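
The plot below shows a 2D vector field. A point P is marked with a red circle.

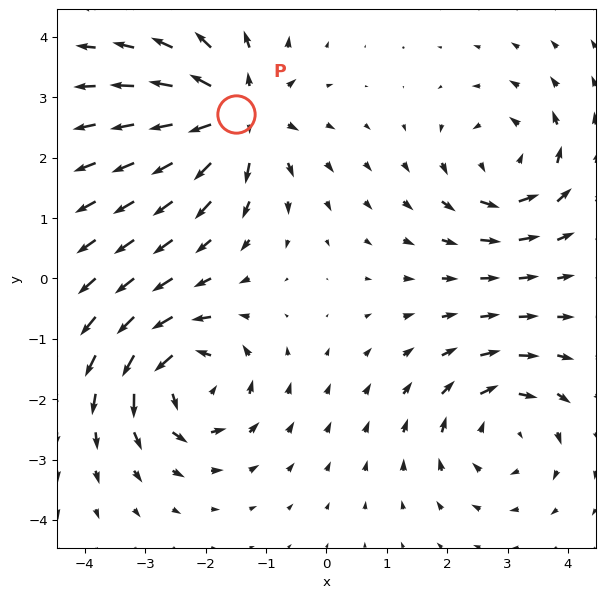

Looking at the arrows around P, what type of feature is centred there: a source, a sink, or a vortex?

At P (-1.5, 2.7) the arrows spread outward. Divergence about +6, curl ≈0 — positive divergence with near-zero curl is a source.

source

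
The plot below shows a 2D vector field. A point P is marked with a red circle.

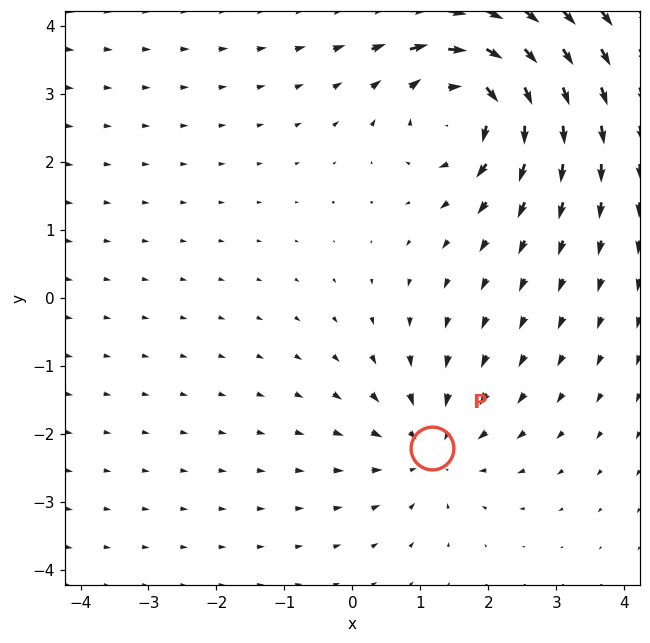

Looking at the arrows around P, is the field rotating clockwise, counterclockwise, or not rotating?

Near P at (1.2, -2.2) the arrows show no circulation. The curl there is ≈0.

not rotating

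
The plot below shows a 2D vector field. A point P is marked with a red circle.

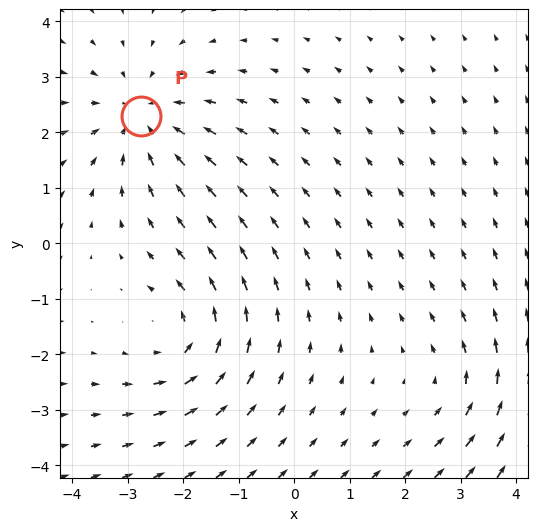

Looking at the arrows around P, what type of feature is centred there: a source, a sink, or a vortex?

At P (-2.8, 2.3) the arrows converge inward. Divergence about -4, curl ≈0 — negative divergence with near-zero curl is a sink.

sink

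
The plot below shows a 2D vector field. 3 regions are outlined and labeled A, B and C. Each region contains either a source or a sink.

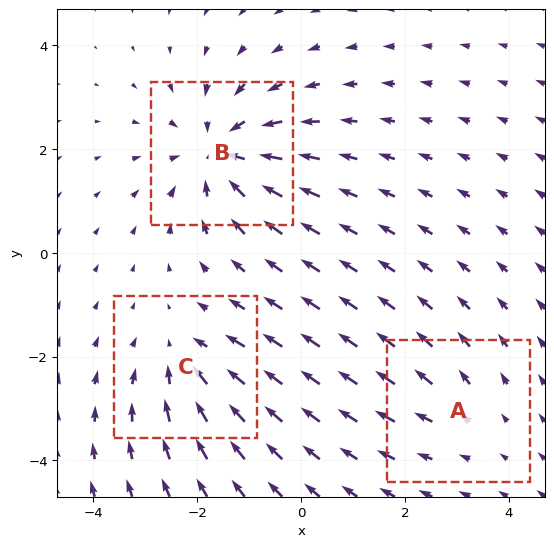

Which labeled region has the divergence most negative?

Divergence at each region's feature centre — A: about +2, B: about -5, C: about -3. Region B is most negative.

B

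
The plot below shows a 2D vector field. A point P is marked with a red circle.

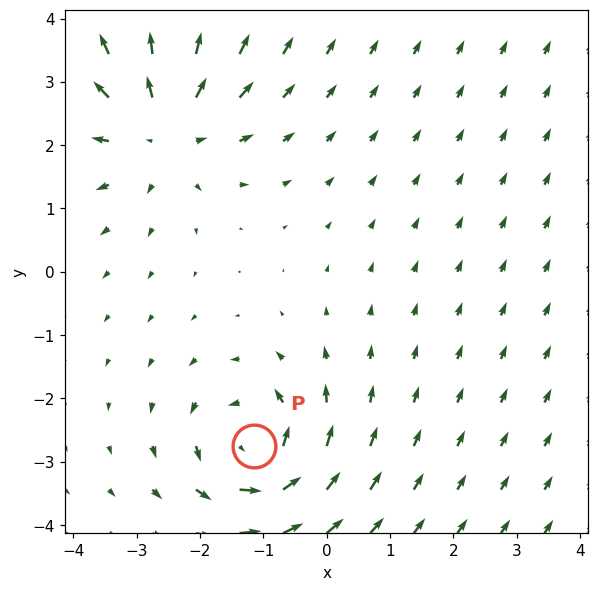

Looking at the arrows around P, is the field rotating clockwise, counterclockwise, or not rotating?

Near P at (-1.2, -2.8) the arrows circulate counterclockwise. The curl (z-component) there is about +5; positive curl means counterclockwise rotation.

counterclockwise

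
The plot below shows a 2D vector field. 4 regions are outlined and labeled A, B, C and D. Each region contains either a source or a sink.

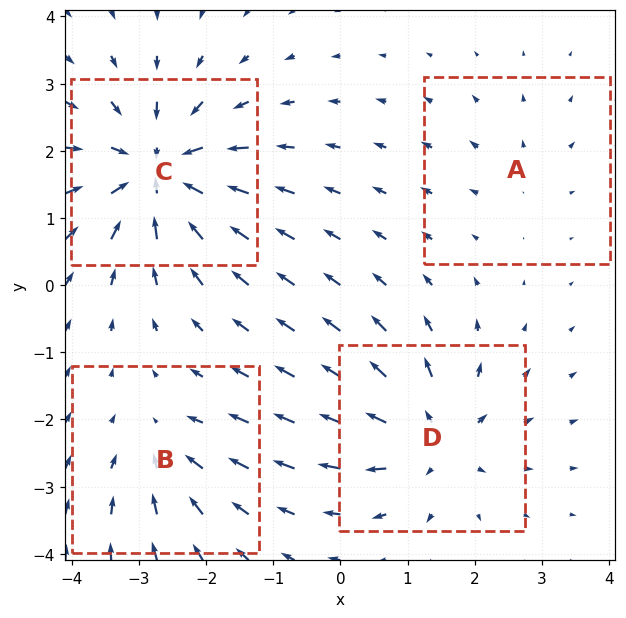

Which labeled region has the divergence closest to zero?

Divergence at each region's feature centre — A: about +2, B: about -4, C: about -8, D: about +6. Region A is closest to zero.

A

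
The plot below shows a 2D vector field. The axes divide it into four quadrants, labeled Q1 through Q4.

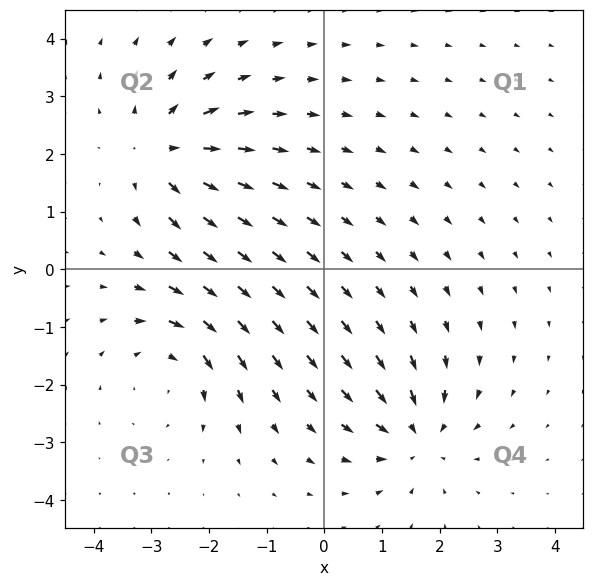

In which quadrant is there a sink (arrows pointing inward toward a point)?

The sink sits at approximately (1.6, -2.9), which lies in quadrant Q4. The divergence there is about -4, negative as expected for a sink.

Q4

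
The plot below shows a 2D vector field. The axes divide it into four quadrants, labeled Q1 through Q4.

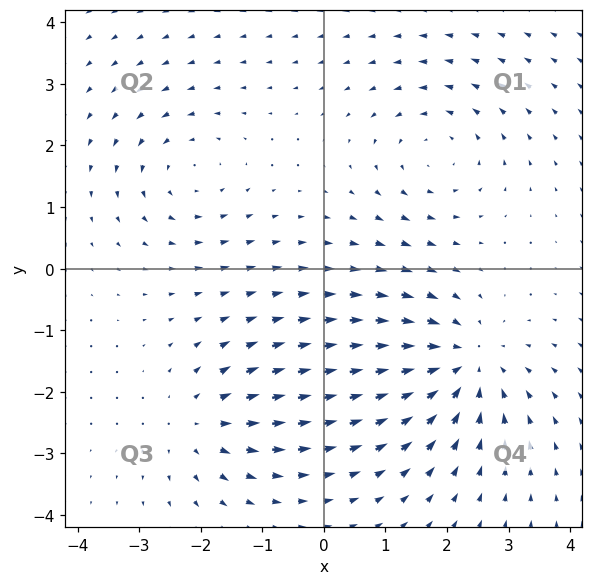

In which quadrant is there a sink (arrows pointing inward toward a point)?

The sink sits at approximately (2.3, -1.6), which lies in quadrant Q4. The divergence there is about -4, negative as expected for a sink.

Q4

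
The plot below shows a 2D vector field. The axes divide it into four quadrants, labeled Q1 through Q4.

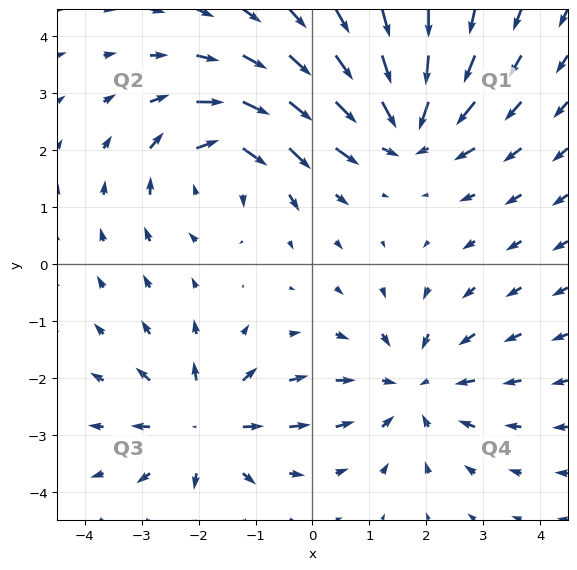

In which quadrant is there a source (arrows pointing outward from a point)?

Q3

The source sits at approximately (-1.9, -2.8), which lies in quadrant Q3. The divergence there is about +5, positive as expected for a source.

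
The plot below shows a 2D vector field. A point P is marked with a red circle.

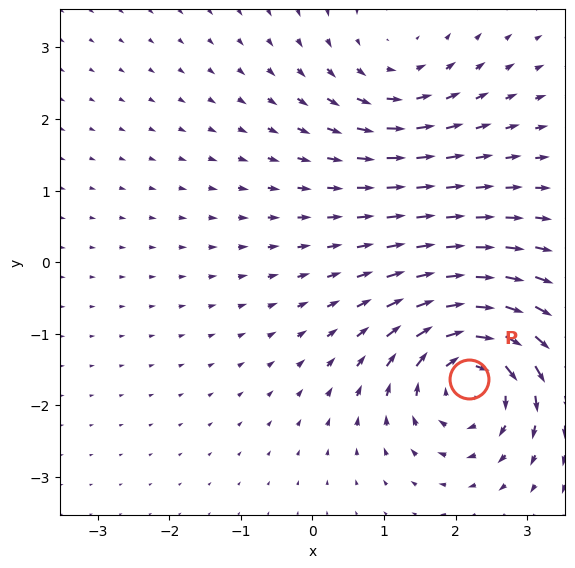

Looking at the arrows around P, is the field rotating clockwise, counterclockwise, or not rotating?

clockwise

Near P at (2.2, -1.6) the arrows circulate clockwise. The curl (z-component) there is about -6; negative curl means clockwise rotation.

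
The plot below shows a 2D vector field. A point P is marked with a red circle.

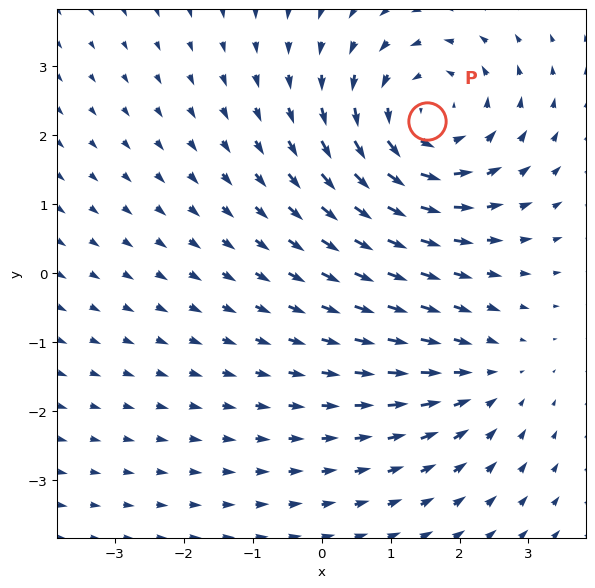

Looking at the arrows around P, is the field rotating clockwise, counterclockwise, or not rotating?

counterclockwise

Near P at (1.5, 2.2) the arrows circulate counterclockwise. The curl (z-component) there is about +4; positive curl means counterclockwise rotation.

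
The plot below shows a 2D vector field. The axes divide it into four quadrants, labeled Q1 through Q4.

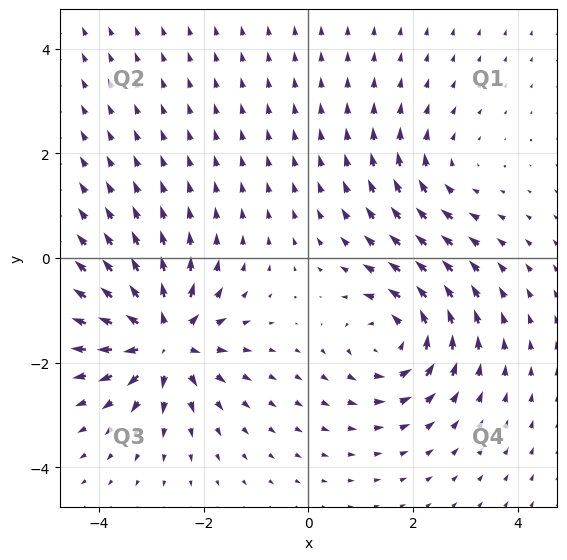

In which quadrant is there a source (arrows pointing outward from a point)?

Q3

The source sits at approximately (-2.8, -1.6), which lies in quadrant Q3. The divergence there is about +6, positive as expected for a source.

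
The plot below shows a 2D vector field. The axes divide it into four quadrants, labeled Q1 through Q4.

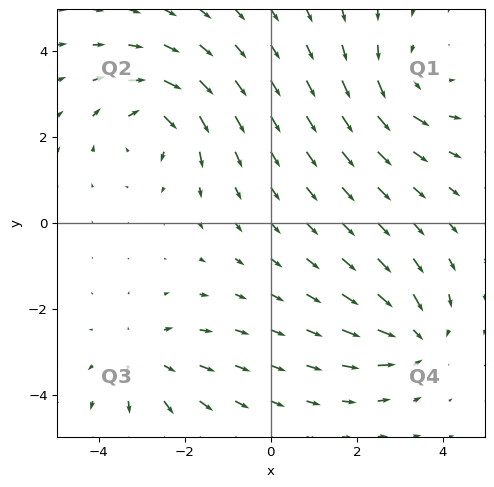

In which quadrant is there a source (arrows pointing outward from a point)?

The source sits at approximately (-2.9, -3.2), which lies in quadrant Q3. The divergence there is about +3, positive as expected for a source.

Q3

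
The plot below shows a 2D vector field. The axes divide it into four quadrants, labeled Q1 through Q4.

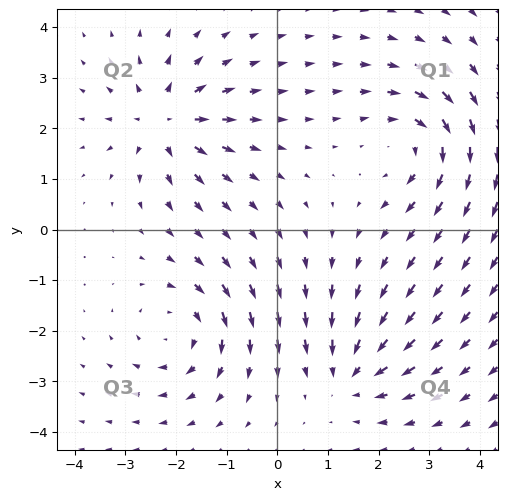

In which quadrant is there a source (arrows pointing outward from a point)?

Q2

The source sits at approximately (-2.2, 2.1), which lies in quadrant Q2. The divergence there is about +6, positive as expected for a source.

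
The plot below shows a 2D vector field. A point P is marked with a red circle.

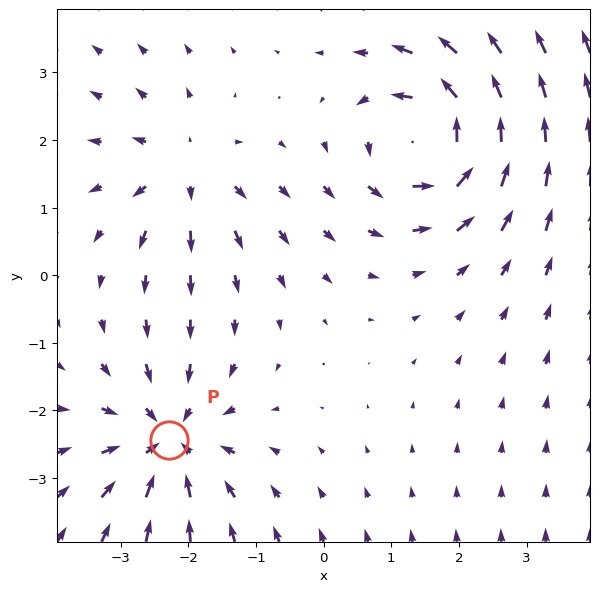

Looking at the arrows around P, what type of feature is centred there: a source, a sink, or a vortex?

sink

At P (-2.3, -2.4) the arrows converge inward. Divergence about -4, curl ≈0 — negative divergence with near-zero curl is a sink.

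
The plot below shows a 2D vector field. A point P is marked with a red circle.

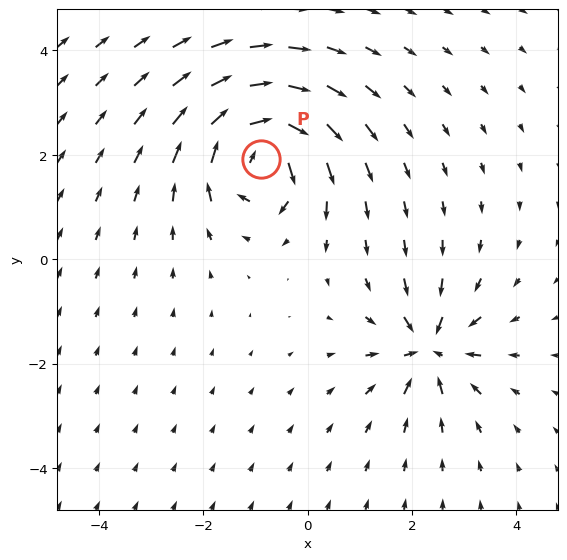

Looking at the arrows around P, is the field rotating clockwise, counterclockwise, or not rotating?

clockwise

Near P at (-0.9, 1.9) the arrows circulate clockwise. The curl (z-component) there is about -5; negative curl means clockwise rotation.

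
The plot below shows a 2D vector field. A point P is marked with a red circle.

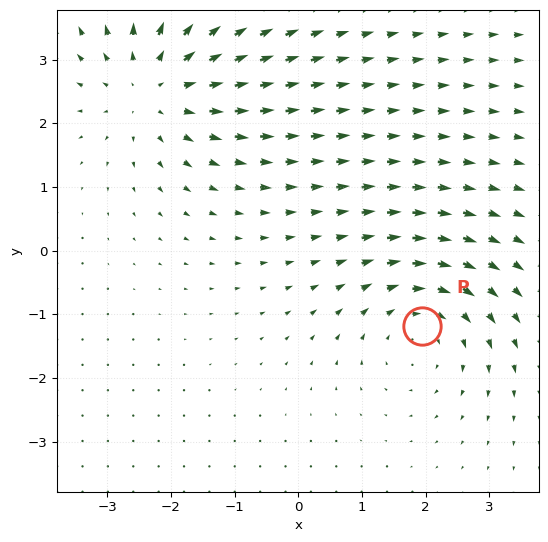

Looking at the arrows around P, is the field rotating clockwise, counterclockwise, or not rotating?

clockwise

Near P at (1.9, -1.2) the arrows circulate clockwise. The curl (z-component) there is about -3; negative curl means clockwise rotation.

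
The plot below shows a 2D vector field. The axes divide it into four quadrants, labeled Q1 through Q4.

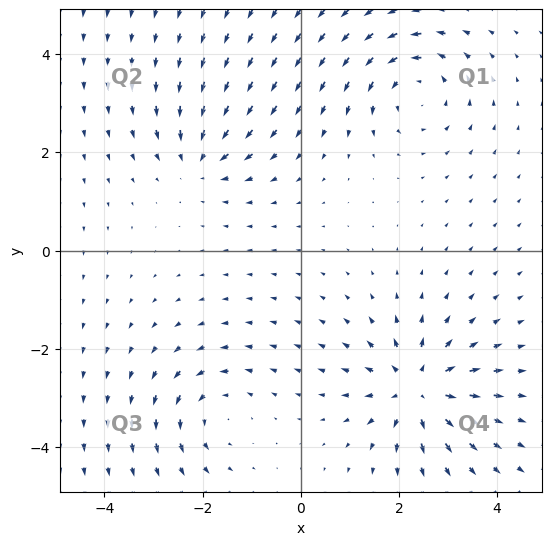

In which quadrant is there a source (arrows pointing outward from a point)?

The source sits at approximately (2.4, -2.8), which lies in quadrant Q4. The divergence there is about +6, positive as expected for a source.

Q4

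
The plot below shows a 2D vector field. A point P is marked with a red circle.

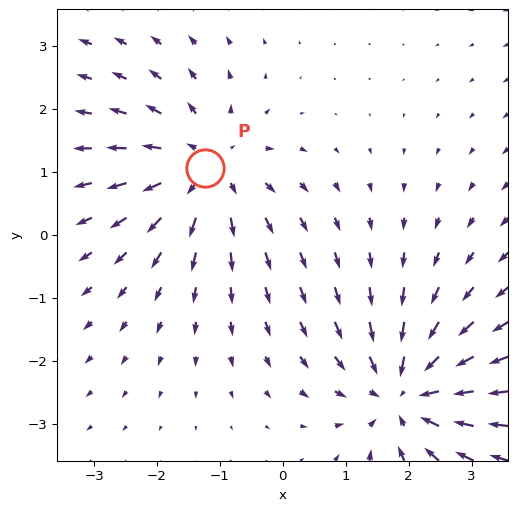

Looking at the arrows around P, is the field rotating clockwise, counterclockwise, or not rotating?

Near P at (-1.2, 1.1) the arrows show no circulation. The curl there is ≈0.

not rotating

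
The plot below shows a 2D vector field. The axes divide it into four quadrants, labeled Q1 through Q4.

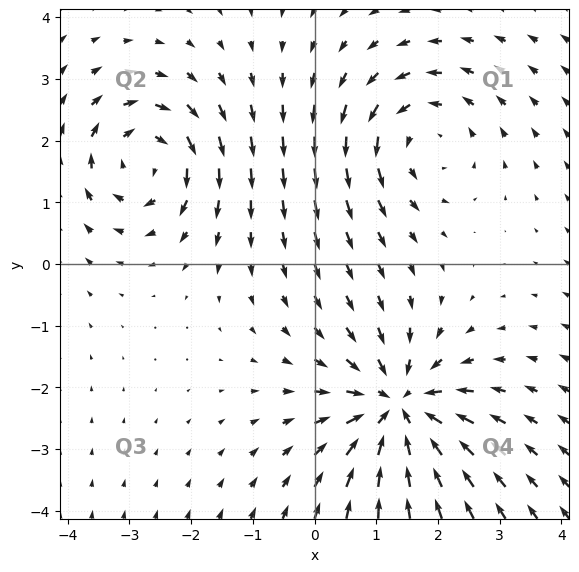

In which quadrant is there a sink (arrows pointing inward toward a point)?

Q4

The sink sits at approximately (1.4, -2.3), which lies in quadrant Q4. The divergence there is about -5, negative as expected for a sink.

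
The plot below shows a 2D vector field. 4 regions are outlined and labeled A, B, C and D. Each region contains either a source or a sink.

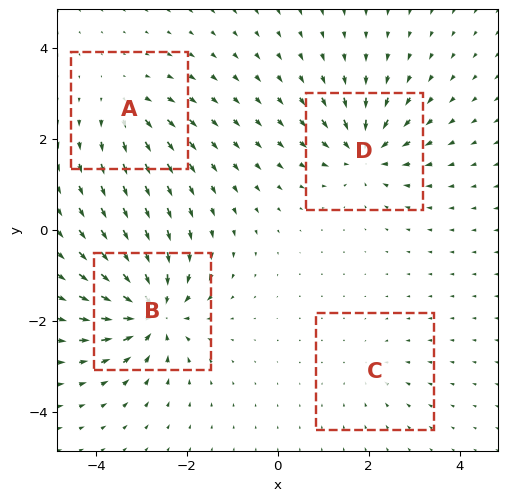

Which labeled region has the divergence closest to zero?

Divergence at each region's feature centre — A: about +4, B: about -9, C: about -2, D: about -7. Region C is closest to zero.

C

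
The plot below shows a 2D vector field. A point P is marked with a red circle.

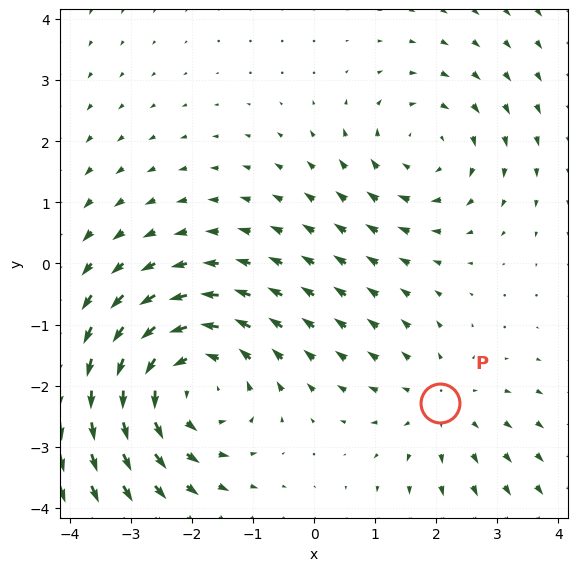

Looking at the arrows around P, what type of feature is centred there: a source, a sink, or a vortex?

At P (2.1, -2.3) the arrows spread outward. Divergence about +2, curl ≈0 — positive divergence with near-zero curl is a source.

source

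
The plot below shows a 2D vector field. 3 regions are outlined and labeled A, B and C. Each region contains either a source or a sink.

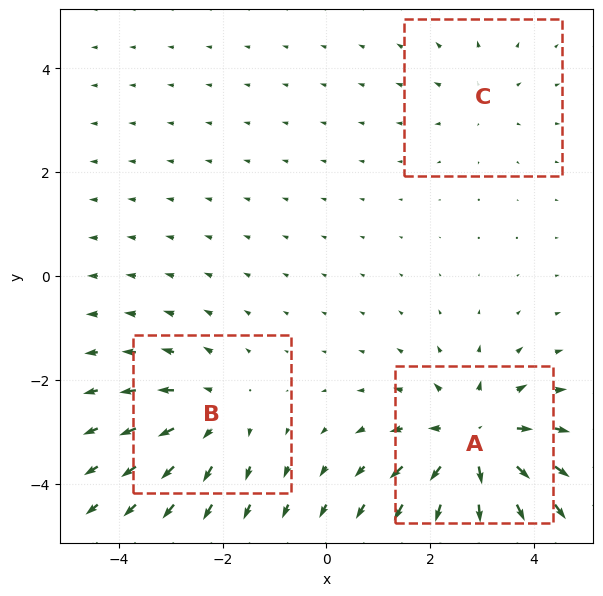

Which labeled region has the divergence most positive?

A

Divergence at each region's feature centre — A: about +5, B: about +3, C: about +2. Region A is most positive.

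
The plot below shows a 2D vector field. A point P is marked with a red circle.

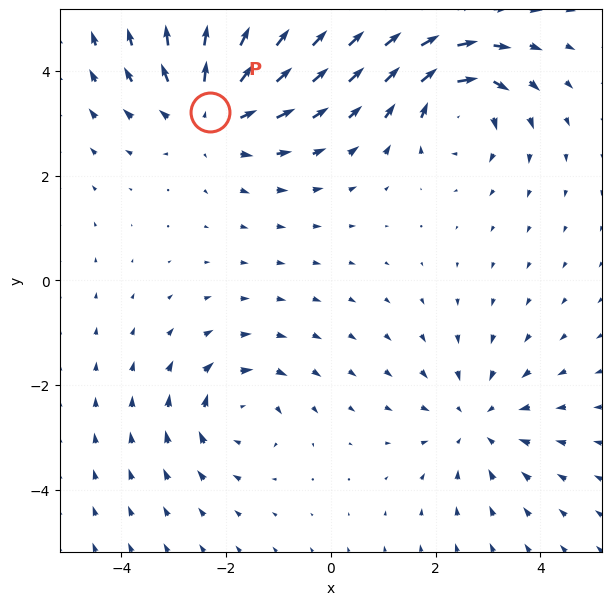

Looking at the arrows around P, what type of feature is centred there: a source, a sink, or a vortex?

source

At P (-2.3, 3.2) the arrows spread outward. Divergence about +4, curl ≈0 — positive divergence with near-zero curl is a source.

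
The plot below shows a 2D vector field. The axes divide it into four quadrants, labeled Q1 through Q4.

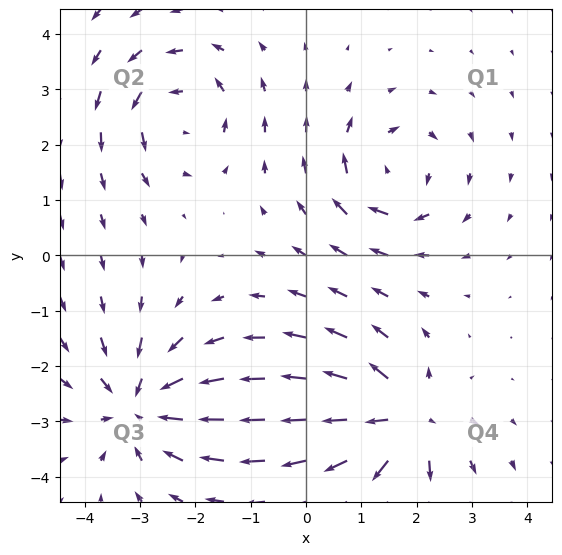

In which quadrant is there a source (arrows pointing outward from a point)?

The source sits at approximately (1.7, -3.0), which lies in quadrant Q4. The divergence there is about +6, positive as expected for a source.

Q4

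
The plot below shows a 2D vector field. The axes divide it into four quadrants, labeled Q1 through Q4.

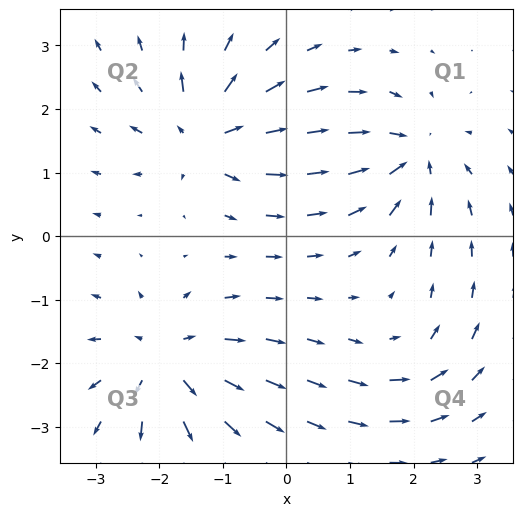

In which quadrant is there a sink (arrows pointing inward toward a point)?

Q1

The sink sits at approximately (2.0, 1.3), which lies in quadrant Q1. The divergence there is about -6, negative as expected for a sink.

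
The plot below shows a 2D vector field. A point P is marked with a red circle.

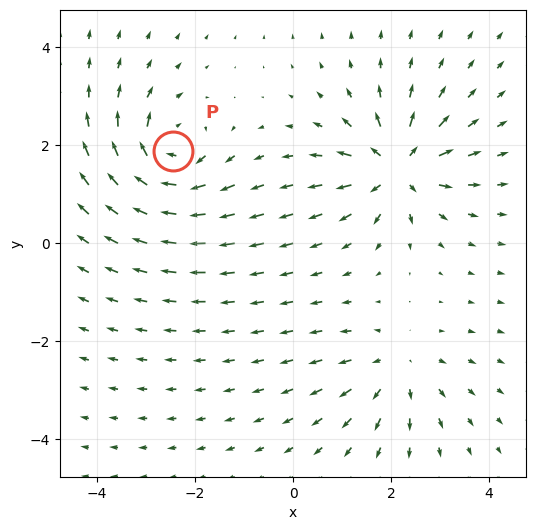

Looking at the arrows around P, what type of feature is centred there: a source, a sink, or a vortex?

vortex

At P (-2.5, 1.9) the arrows circulate clockwise. Divergence ≈0, curl about -5 — near-zero divergence with nonzero curl is a vortex.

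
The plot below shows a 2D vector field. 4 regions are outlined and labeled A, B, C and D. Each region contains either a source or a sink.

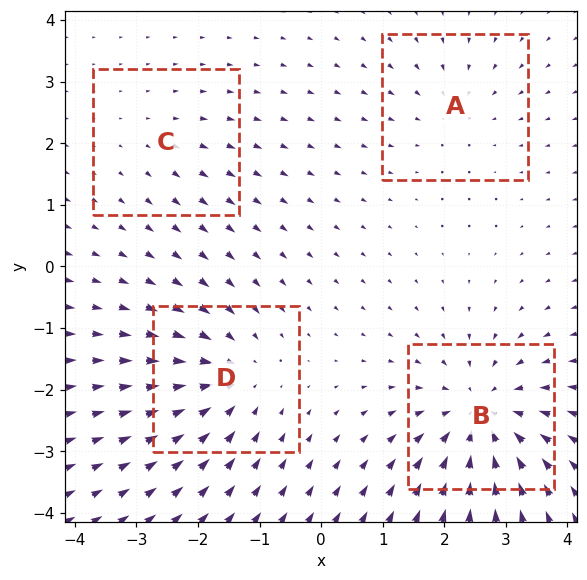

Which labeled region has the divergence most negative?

B

Divergence at each region's feature centre — A: about -3, B: about -7, C: about +2, D: about -5. Region B is most negative.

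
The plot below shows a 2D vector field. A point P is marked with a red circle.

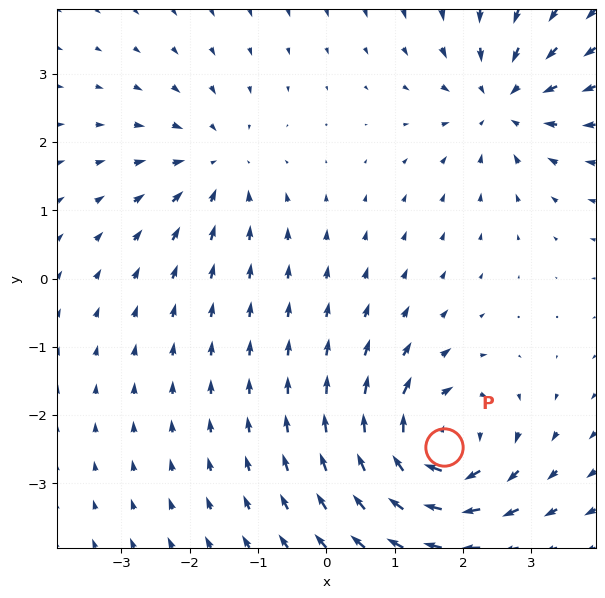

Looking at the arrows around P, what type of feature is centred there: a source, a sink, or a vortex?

At P (1.7, -2.5) the arrows circulate clockwise. Divergence ≈0, curl about -6 — near-zero divergence with nonzero curl is a vortex.

vortex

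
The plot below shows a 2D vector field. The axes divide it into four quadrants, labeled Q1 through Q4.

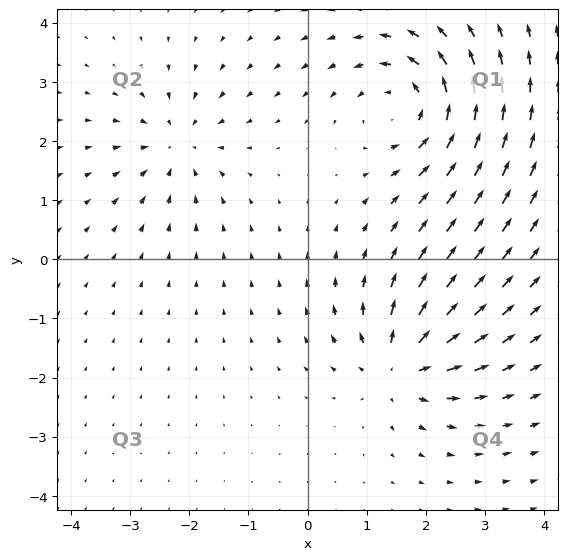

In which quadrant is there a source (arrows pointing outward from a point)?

The source sits at approximately (1.5, -1.8), which lies in quadrant Q4. The divergence there is about +4, positive as expected for a source.

Q4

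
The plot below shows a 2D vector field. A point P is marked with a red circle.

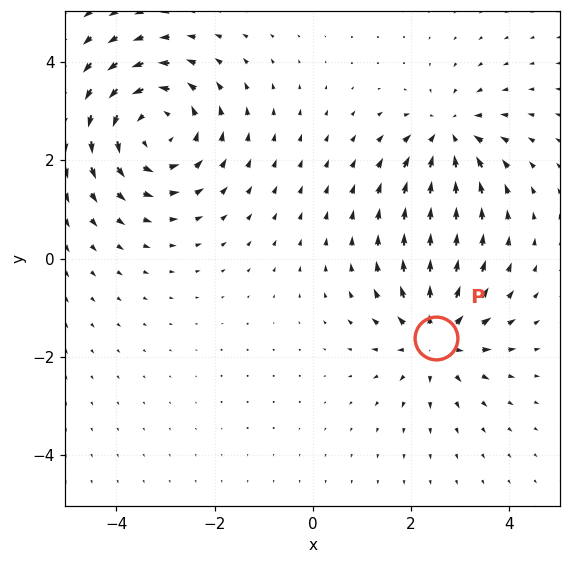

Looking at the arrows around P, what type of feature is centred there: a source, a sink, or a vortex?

source

At P (2.5, -1.6) the arrows spread outward. Divergence about +4, curl ≈0 — positive divergence with near-zero curl is a source.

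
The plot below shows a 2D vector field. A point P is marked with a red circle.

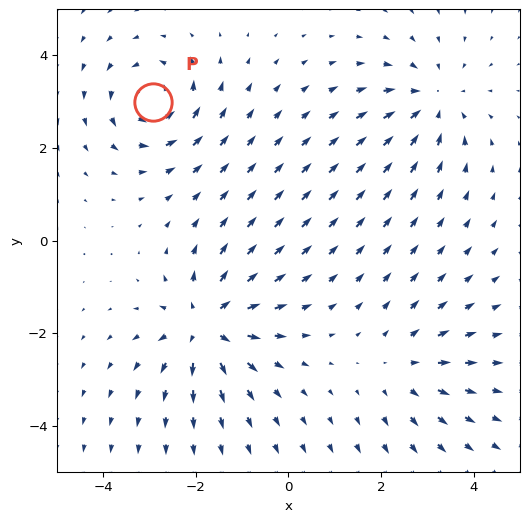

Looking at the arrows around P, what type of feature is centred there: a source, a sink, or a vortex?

vortex

At P (-2.9, 3.0) the arrows circulate counterclockwise. Divergence ≈0, curl about +5 — near-zero divergence with nonzero curl is a vortex.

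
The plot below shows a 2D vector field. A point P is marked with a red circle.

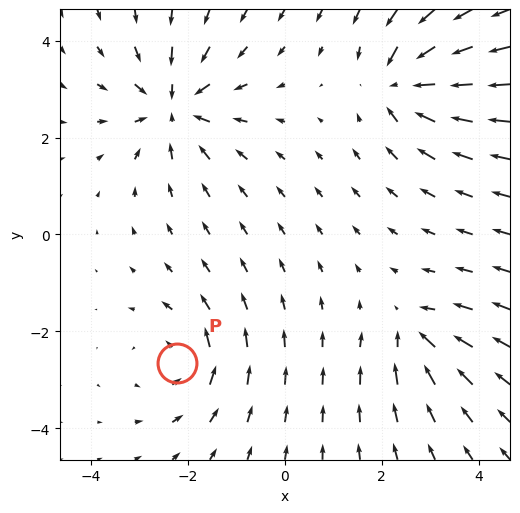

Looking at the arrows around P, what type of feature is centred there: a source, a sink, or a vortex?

At P (-2.2, -2.7) the arrows circulate counterclockwise. Divergence ≈0, curl about +4 — near-zero divergence with nonzero curl is a vortex.

vortex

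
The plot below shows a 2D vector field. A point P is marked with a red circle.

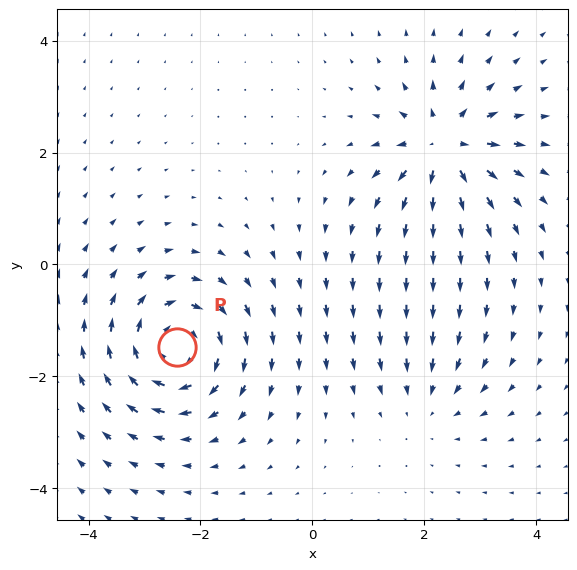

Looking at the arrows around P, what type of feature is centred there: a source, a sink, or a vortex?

vortex

At P (-2.4, -1.5) the arrows circulate clockwise. Divergence ≈0, curl about -6 — near-zero divergence with nonzero curl is a vortex.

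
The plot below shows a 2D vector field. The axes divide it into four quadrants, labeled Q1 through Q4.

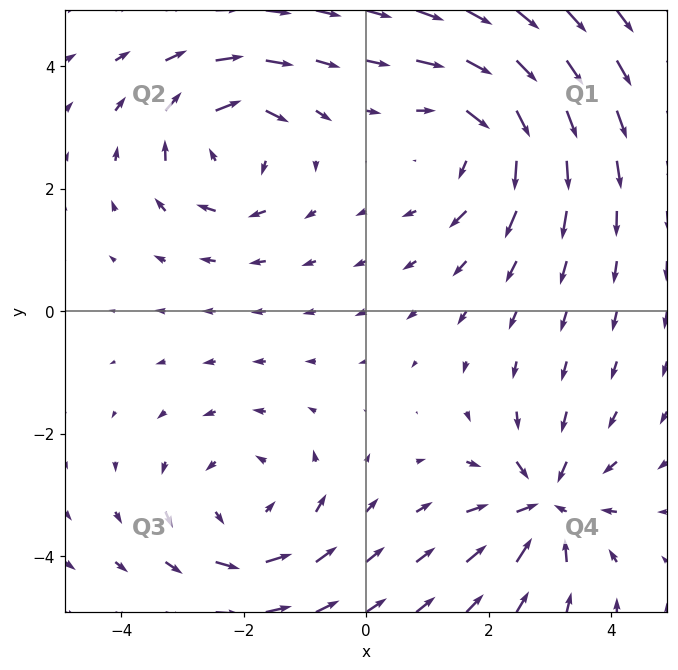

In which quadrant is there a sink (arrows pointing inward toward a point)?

Q4

The sink sits at approximately (2.9, -3.2), which lies in quadrant Q4. The divergence there is about -5, negative as expected for a sink.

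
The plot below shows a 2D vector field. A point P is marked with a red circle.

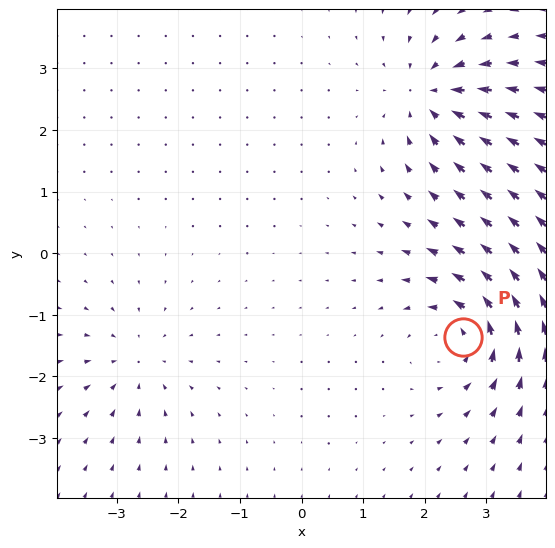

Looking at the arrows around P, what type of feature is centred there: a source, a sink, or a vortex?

vortex

At P (2.6, -1.4) the arrows circulate counterclockwise. Divergence ≈0, curl about +6 — near-zero divergence with nonzero curl is a vortex.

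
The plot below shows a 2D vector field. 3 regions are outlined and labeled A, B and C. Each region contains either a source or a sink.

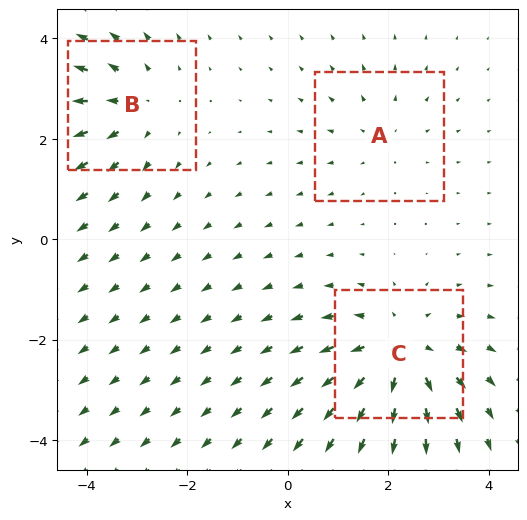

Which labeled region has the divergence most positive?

C

Divergence at each region's feature centre — A: about +2, B: about +3, C: about +4. Region C is most positive.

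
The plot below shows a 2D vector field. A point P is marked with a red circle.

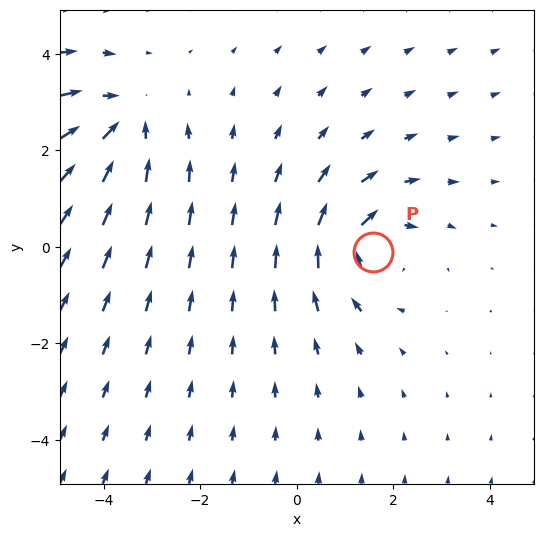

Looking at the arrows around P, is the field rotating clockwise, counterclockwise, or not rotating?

clockwise

Near P at (1.6, -0.1) the arrows circulate clockwise. The curl (z-component) there is about -3; negative curl means clockwise rotation.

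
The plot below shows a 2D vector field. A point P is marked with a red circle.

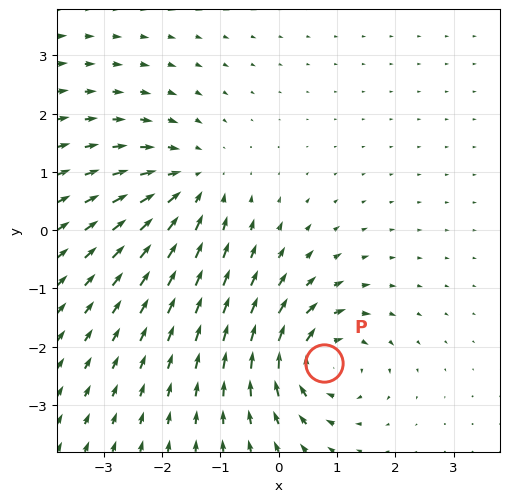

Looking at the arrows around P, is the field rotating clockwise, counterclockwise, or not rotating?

clockwise

Near P at (0.8, -2.3) the arrows circulate clockwise. The curl (z-component) there is about -6; negative curl means clockwise rotation.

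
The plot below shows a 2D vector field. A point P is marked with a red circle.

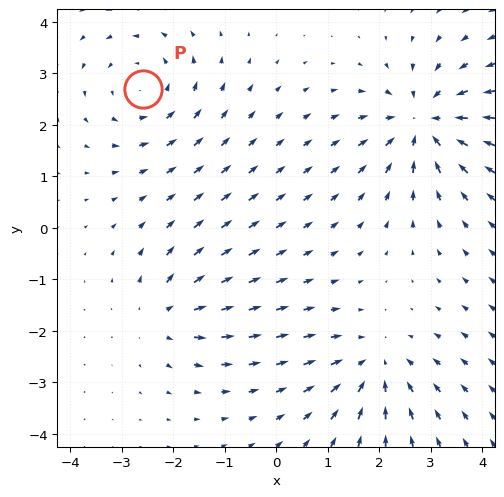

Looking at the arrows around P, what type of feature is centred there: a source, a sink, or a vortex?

vortex

At P (-2.6, 2.7) the arrows circulate counterclockwise. Divergence ≈0, curl about +3 — near-zero divergence with nonzero curl is a vortex.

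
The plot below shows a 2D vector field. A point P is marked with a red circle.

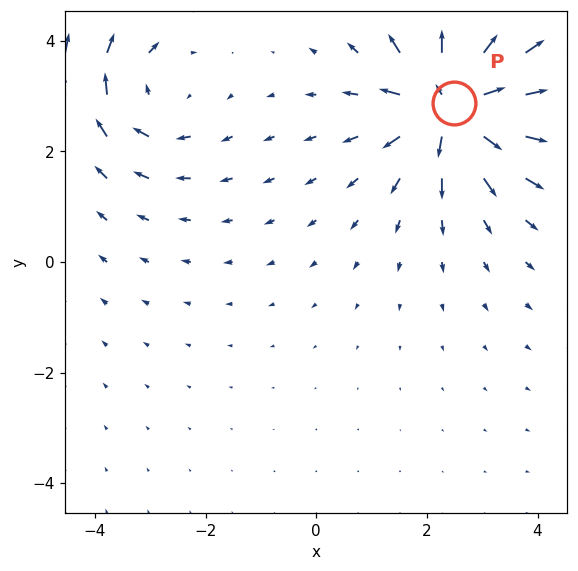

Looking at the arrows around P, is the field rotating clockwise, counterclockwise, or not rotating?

not rotating

Near P at (2.5, 2.9) the arrows show no circulation. The curl there is ≈0.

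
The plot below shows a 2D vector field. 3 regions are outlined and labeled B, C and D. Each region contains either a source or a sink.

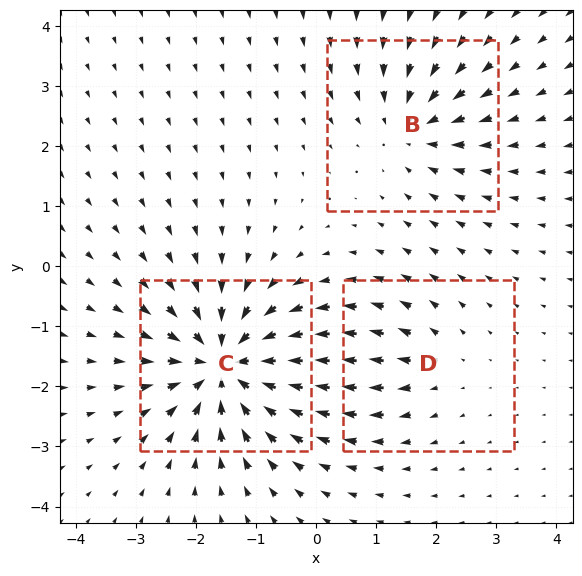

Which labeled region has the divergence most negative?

C

Divergence at each region's feature centre — B: about -3, C: about -5, D: about +2. Region C is most negative.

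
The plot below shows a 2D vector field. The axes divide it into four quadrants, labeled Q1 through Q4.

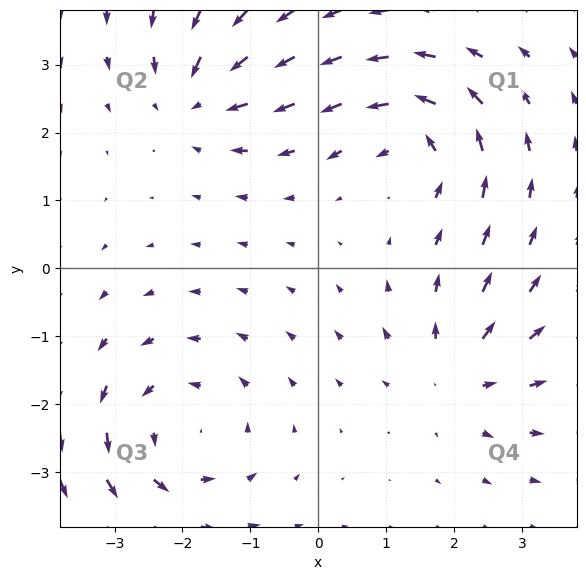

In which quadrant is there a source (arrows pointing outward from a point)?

Q4

The source sits at approximately (2.0, -1.6), which lies in quadrant Q4. The divergence there is about +3, positive as expected for a source.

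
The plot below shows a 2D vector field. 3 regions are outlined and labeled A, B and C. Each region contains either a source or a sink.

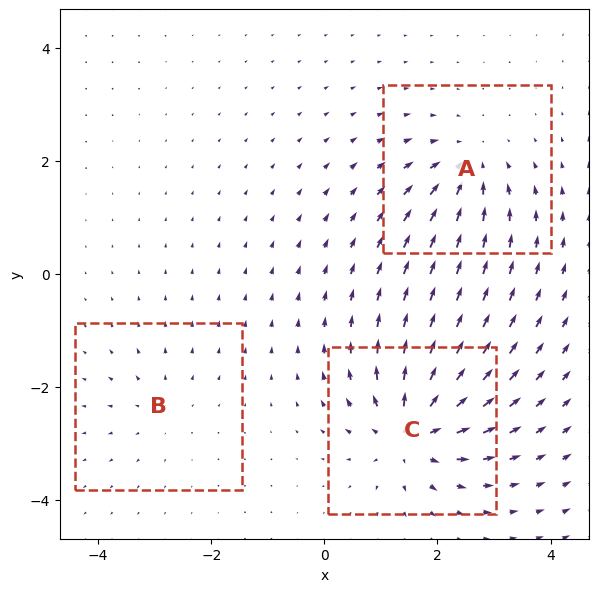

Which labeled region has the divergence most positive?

Divergence at each region's feature centre — A: about -4, B: about +2, C: about +6. Region C is most positive.

C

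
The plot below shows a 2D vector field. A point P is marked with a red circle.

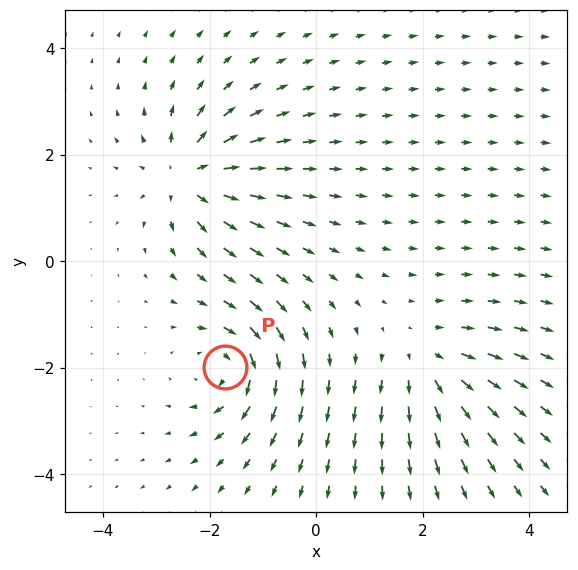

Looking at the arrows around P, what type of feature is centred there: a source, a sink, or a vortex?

vortex

At P (-1.7, -2.0) the arrows circulate clockwise. Divergence ≈0, curl about -6 — near-zero divergence with nonzero curl is a vortex.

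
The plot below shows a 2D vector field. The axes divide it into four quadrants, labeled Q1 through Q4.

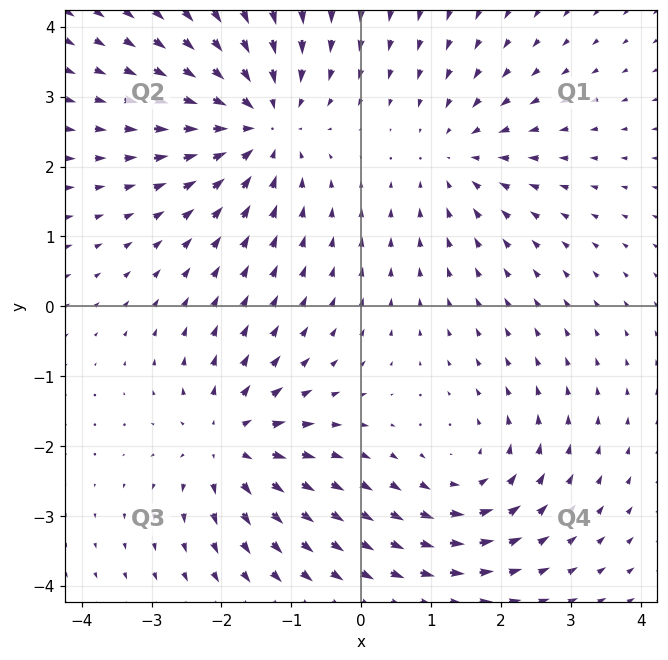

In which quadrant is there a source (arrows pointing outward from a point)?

Q3

The source sits at approximately (-1.9, -1.9), which lies in quadrant Q3. The divergence there is about +4, positive as expected for a source.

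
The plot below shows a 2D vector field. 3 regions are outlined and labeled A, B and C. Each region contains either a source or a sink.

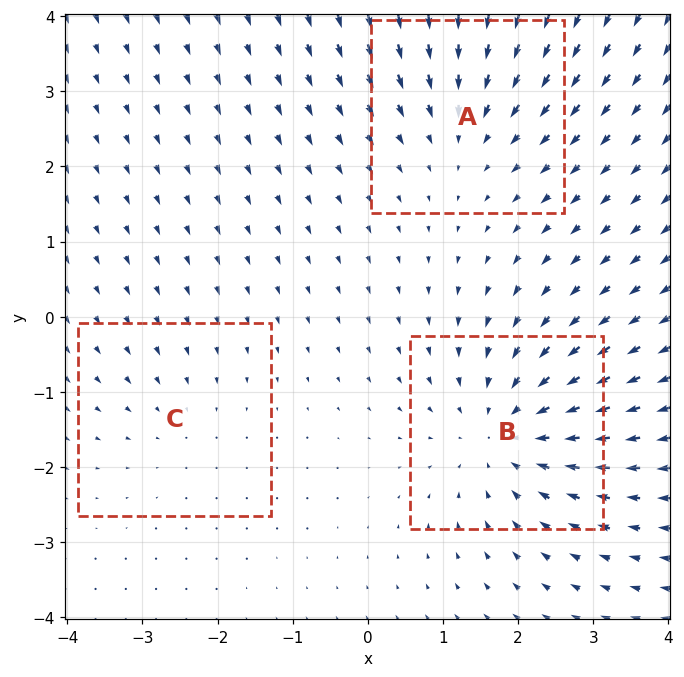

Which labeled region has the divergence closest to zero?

Divergence at each region's feature centre — A: about -3, B: about -4, C: about -2. Region C is closest to zero.

C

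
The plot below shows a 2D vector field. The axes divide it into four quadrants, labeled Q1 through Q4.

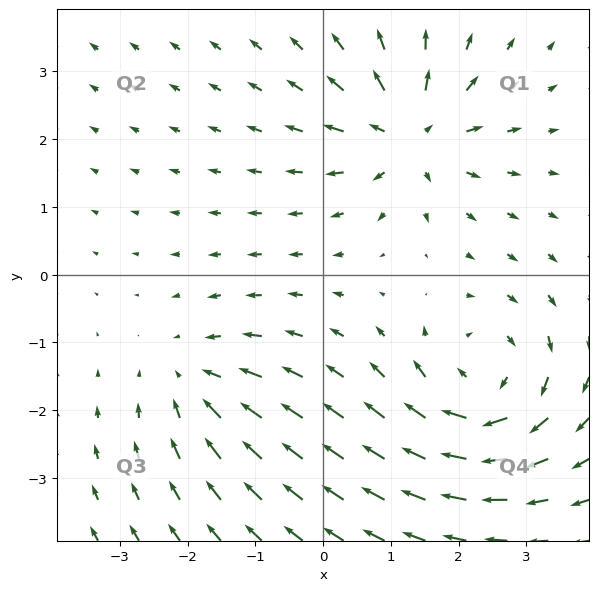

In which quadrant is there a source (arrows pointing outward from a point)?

Q1

The source sits at approximately (1.3, 2.1), which lies in quadrant Q1. The divergence there is about +6, positive as expected for a source.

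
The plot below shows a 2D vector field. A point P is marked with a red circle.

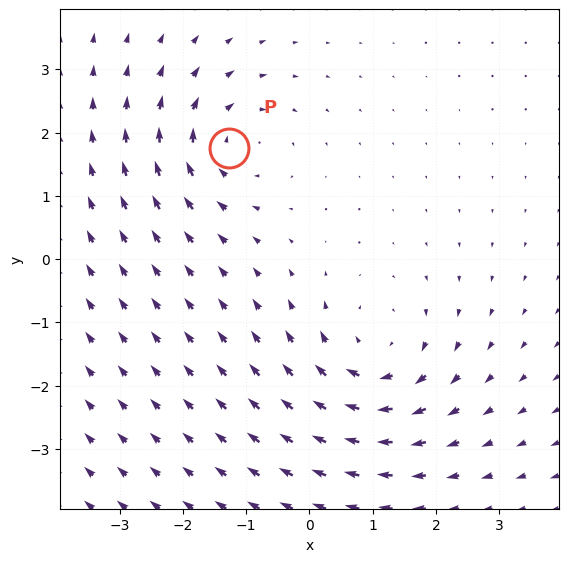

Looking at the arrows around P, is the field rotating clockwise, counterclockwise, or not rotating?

Near P at (-1.3, 1.8) the arrows circulate clockwise. The curl (z-component) there is about -3; negative curl means clockwise rotation.

clockwise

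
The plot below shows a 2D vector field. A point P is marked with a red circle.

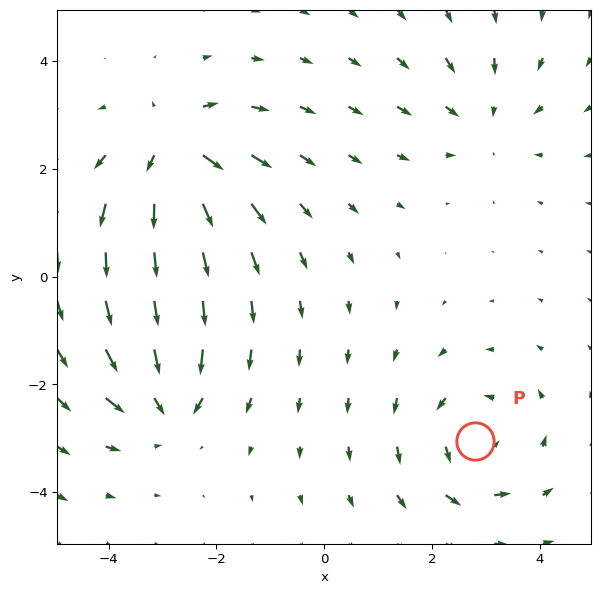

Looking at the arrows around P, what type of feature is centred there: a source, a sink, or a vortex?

At P (2.8, -3.0) the arrows circulate counterclockwise. Divergence ≈0, curl about +4 — near-zero divergence with nonzero curl is a vortex.

vortex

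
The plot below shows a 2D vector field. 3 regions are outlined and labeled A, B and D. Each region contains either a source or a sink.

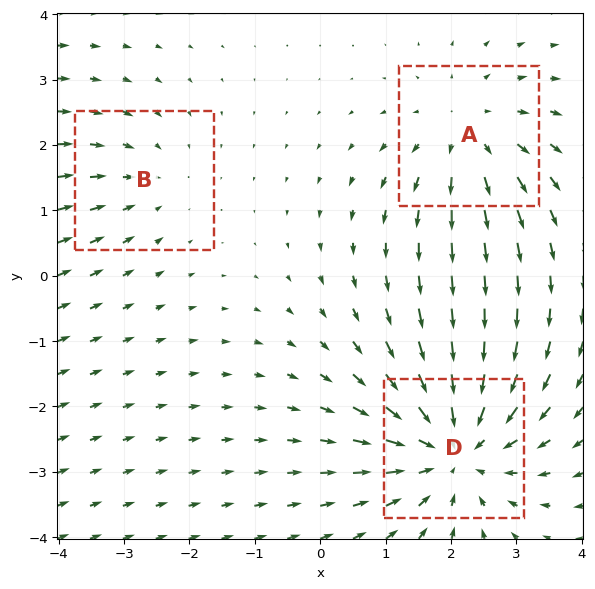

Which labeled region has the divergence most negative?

D

Divergence at each region's feature centre — A: about +3, B: about -2, D: about -4. Region D is most negative.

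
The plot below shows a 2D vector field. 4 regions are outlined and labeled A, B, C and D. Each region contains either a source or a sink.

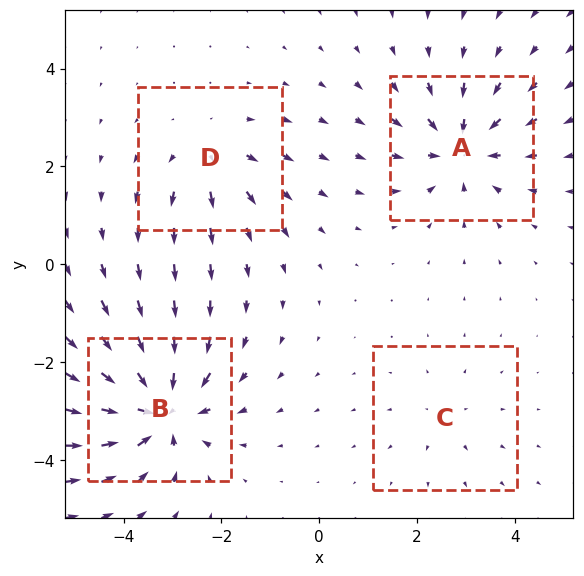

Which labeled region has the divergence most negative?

Divergence at each region's feature centre — A: about -5, B: about -7, C: about +2, D: about +4. Region B is most negative.

B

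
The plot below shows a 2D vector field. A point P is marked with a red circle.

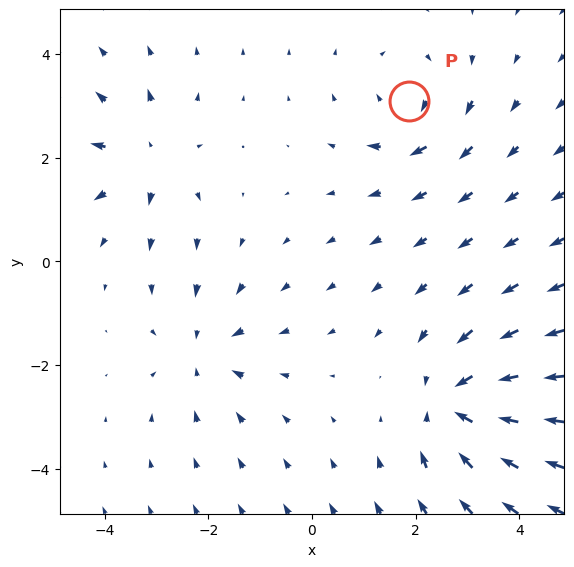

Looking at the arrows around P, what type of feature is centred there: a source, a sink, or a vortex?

At P (1.9, 3.1) the arrows circulate clockwise. Divergence ≈0, curl about -4 — near-zero divergence with nonzero curl is a vortex.

vortex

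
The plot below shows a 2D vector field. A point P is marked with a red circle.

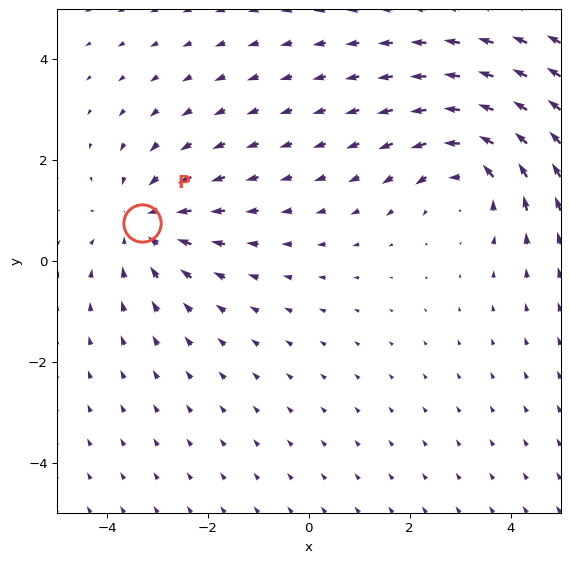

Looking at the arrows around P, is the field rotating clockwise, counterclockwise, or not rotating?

Near P at (-3.3, 0.8) the arrows show no circulation. The curl there is ≈0.

not rotating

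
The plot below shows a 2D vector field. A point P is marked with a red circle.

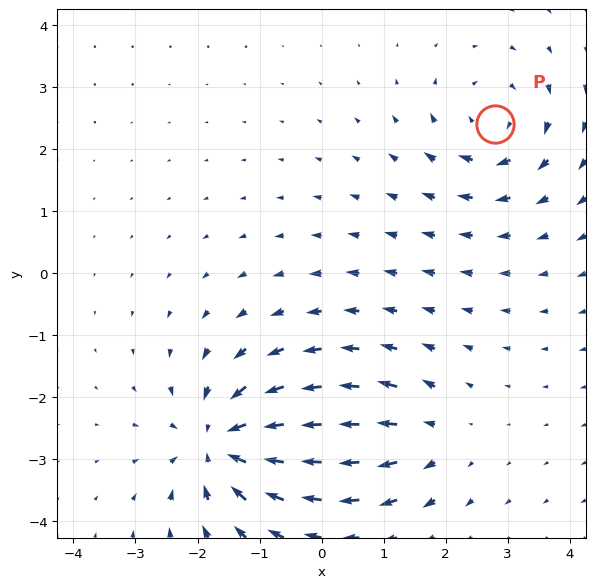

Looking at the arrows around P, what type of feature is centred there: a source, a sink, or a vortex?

vortex

At P (2.8, 2.4) the arrows circulate clockwise. Divergence ≈0, curl about -4 — near-zero divergence with nonzero curl is a vortex.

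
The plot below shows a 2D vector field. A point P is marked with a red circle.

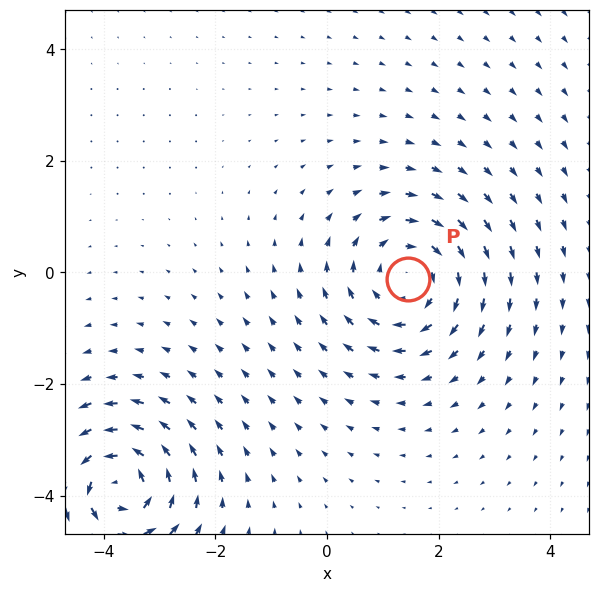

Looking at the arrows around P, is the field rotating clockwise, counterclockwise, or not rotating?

Near P at (1.5, -0.1) the arrows circulate clockwise. The curl (z-component) there is about -3; negative curl means clockwise rotation.

clockwise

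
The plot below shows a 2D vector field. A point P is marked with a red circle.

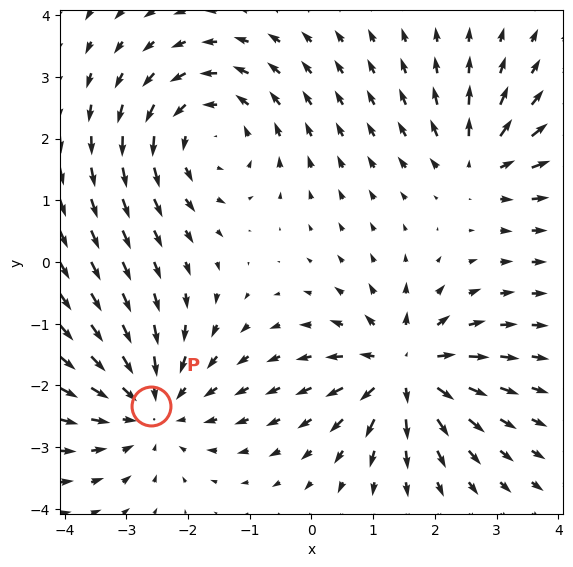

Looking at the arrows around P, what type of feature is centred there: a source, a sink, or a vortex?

sink

At P (-2.6, -2.3) the arrows converge inward. Divergence about -4, curl ≈0 — negative divergence with near-zero curl is a sink.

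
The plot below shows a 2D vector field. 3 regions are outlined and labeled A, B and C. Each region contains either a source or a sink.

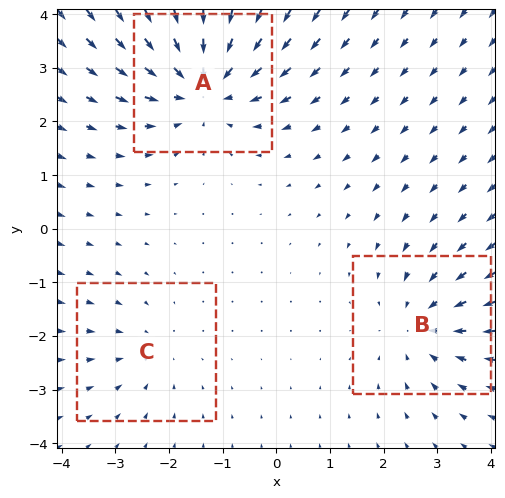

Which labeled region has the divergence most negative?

Divergence at each region's feature centre — A: about -5, B: about -3, C: about -2. Region A is most negative.

A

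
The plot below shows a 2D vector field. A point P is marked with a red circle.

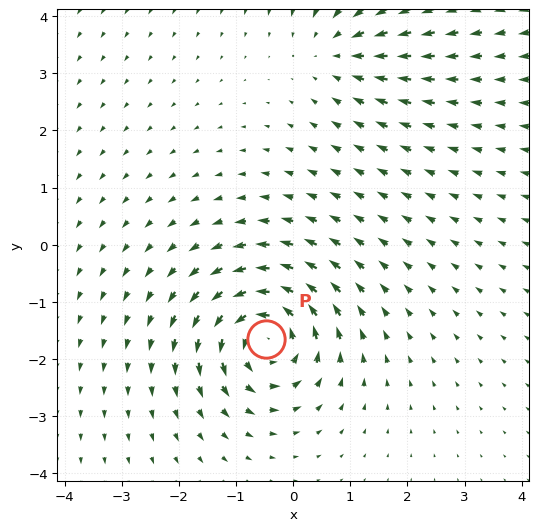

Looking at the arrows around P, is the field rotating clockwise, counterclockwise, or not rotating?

Near P at (-0.5, -1.6) the arrows circulate counterclockwise. The curl (z-component) there is about +6; positive curl means counterclockwise rotation.

counterclockwise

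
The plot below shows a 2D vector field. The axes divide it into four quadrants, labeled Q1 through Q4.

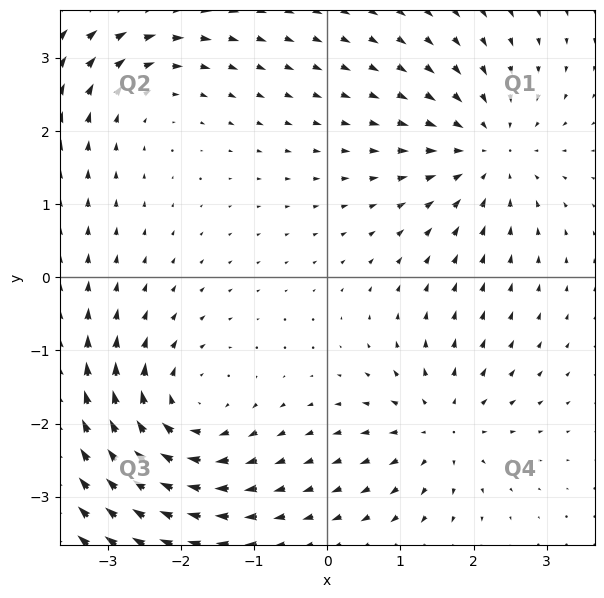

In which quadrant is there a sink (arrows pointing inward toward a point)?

The sink sits at approximately (2.2, 1.7), which lies in quadrant Q1. The divergence there is about -4, negative as expected for a sink.

Q1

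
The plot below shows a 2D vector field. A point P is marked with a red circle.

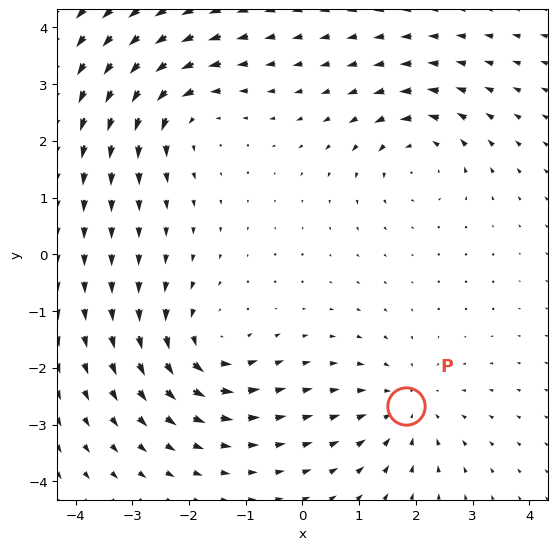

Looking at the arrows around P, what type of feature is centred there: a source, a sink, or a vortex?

At P (1.8, -2.7) the arrows converge inward. Divergence about -4, curl ≈0 — negative divergence with near-zero curl is a sink.

sink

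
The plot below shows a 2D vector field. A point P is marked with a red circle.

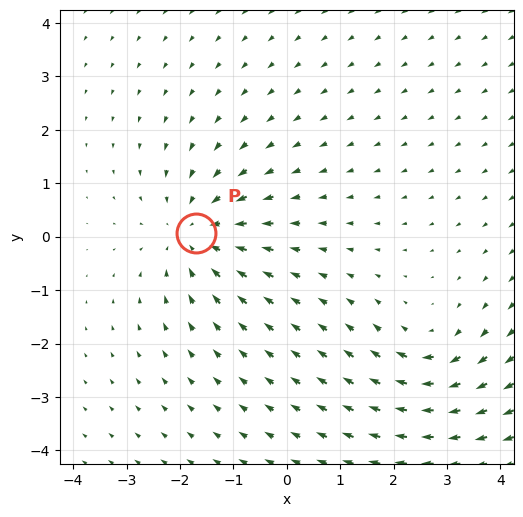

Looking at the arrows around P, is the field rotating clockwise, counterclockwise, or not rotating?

not rotating

Near P at (-1.7, 0.1) the arrows show no circulation. The curl there is ≈0.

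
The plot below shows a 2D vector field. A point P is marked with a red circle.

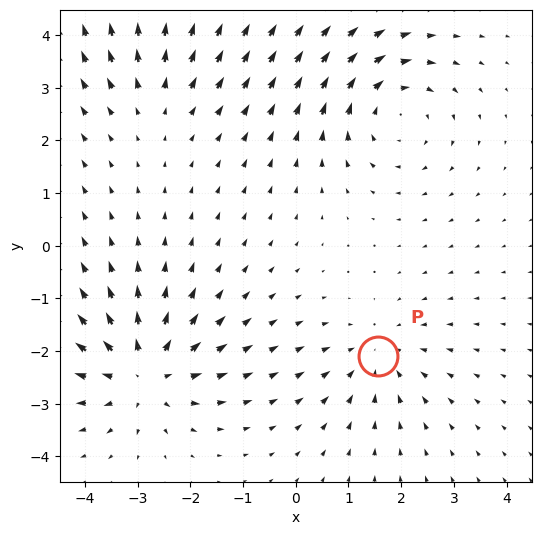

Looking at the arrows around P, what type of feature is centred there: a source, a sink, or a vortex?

sink

At P (1.6, -2.1) the arrows converge inward. Divergence about -3, curl ≈0 — negative divergence with near-zero curl is a sink.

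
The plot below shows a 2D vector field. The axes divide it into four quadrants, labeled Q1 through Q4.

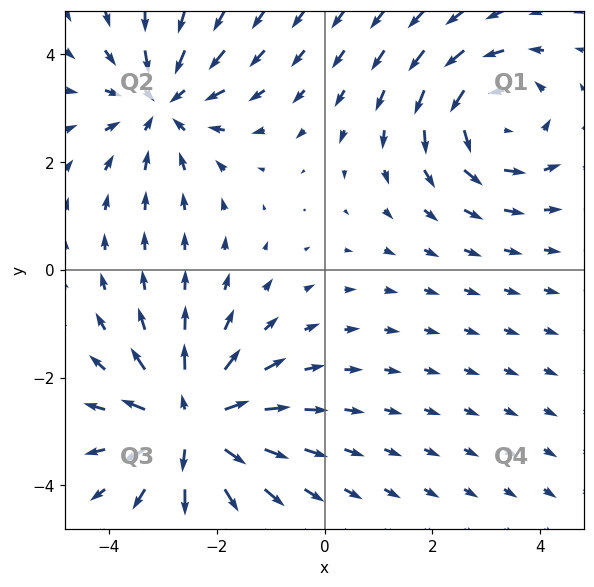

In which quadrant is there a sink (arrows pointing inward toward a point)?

The sink sits at approximately (-3.0, 3.1), which lies in quadrant Q2. The divergence there is about -4, negative as expected for a sink.

Q2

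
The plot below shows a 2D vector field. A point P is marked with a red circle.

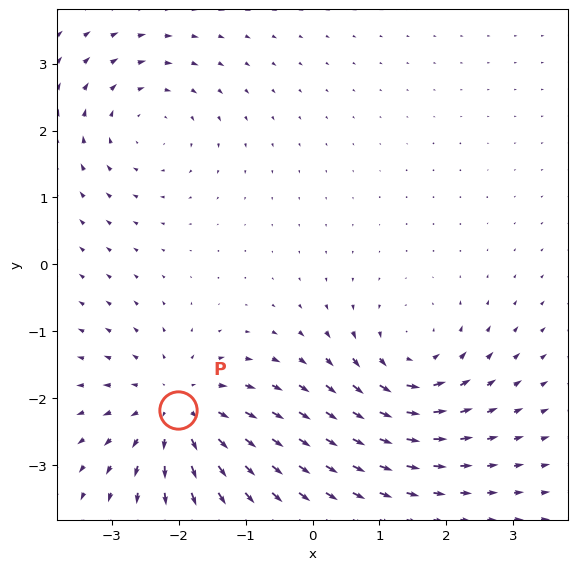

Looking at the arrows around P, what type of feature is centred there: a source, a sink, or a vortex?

At P (-2.0, -2.2) the arrows spread outward. Divergence about +4, curl ≈0 — positive divergence with near-zero curl is a source.

source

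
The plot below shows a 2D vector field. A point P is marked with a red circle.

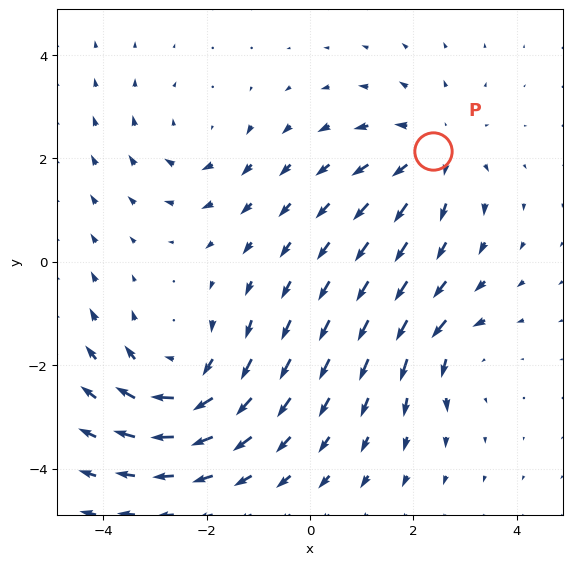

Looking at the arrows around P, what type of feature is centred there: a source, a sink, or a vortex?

At P (2.4, 2.1) the arrows spread outward. Divergence about +3, curl ≈0 — positive divergence with near-zero curl is a source.

source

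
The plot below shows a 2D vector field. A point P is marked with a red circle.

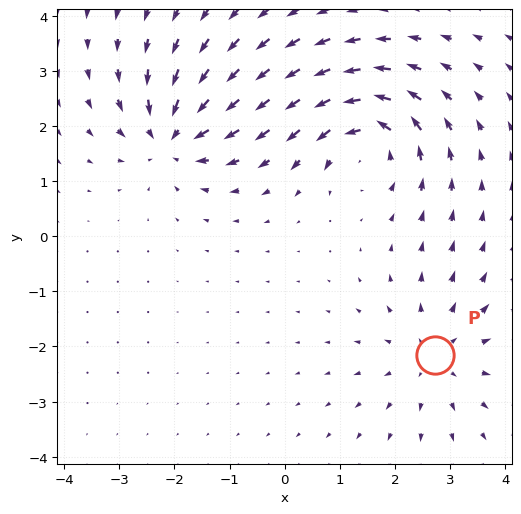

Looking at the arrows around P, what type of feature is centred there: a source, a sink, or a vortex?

source

At P (2.7, -2.2) the arrows spread outward. Divergence about +3, curl ≈0 — positive divergence with near-zero curl is a source.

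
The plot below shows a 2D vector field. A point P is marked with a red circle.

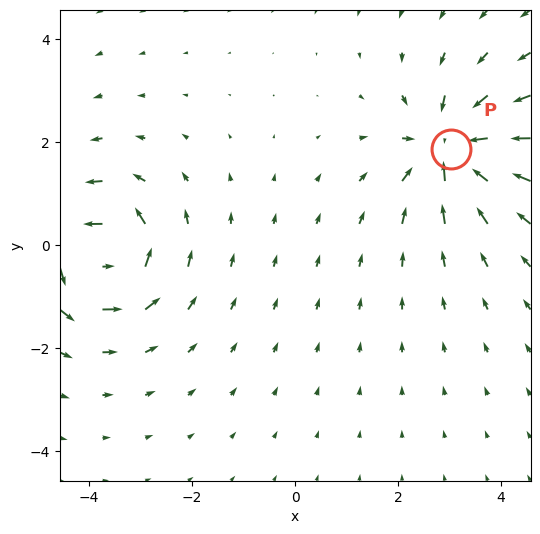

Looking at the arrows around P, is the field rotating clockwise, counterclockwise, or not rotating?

not rotating

Near P at (3.0, 1.9) the arrows show no circulation. The curl there is ≈0.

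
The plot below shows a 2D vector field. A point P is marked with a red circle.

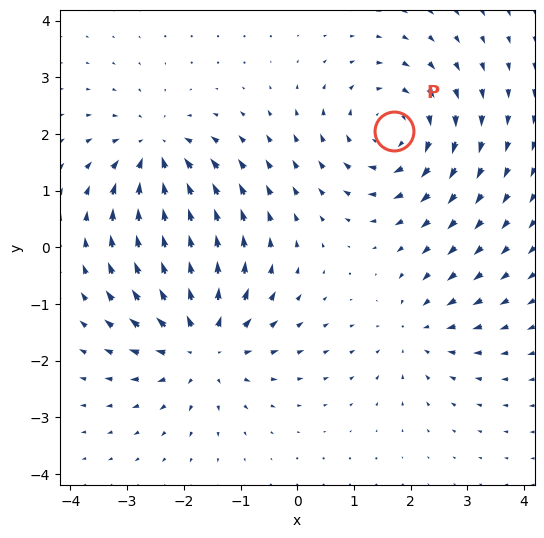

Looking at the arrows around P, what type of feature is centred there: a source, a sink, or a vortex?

At P (1.7, 2.1) the arrows circulate clockwise. Divergence ≈0, curl about -4 — near-zero divergence with nonzero curl is a vortex.

vortex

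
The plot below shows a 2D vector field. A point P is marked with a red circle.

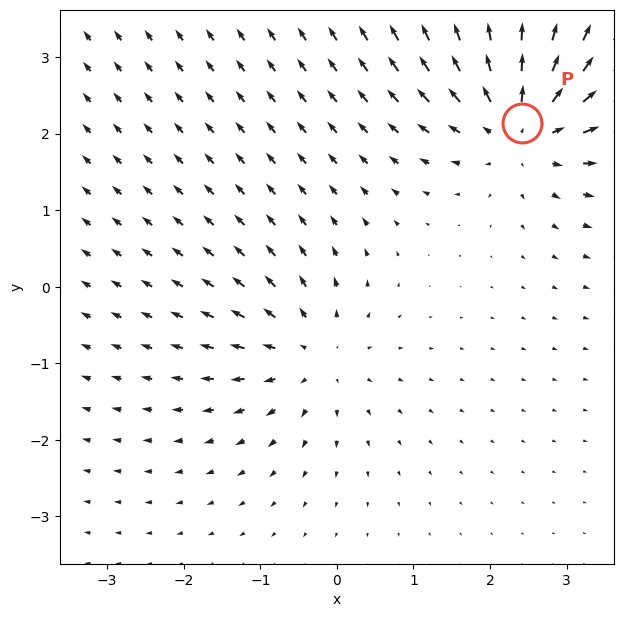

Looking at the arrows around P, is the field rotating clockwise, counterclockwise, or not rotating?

not rotating

Near P at (2.4, 2.1) the arrows show no circulation. The curl there is ≈0.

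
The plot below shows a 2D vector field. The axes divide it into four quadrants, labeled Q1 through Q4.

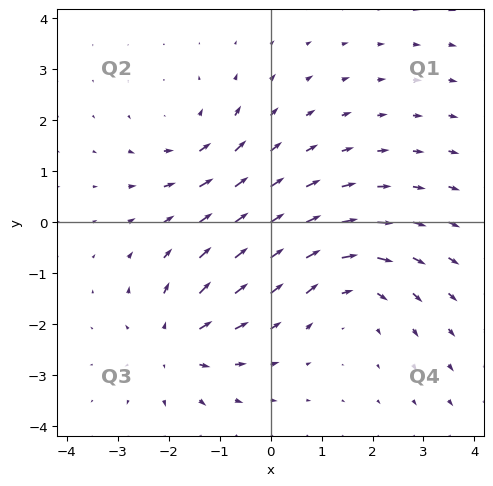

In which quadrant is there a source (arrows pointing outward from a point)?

The source sits at approximately (-1.9, -2.4), which lies in quadrant Q3. The divergence there is about +4, positive as expected for a source.

Q3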